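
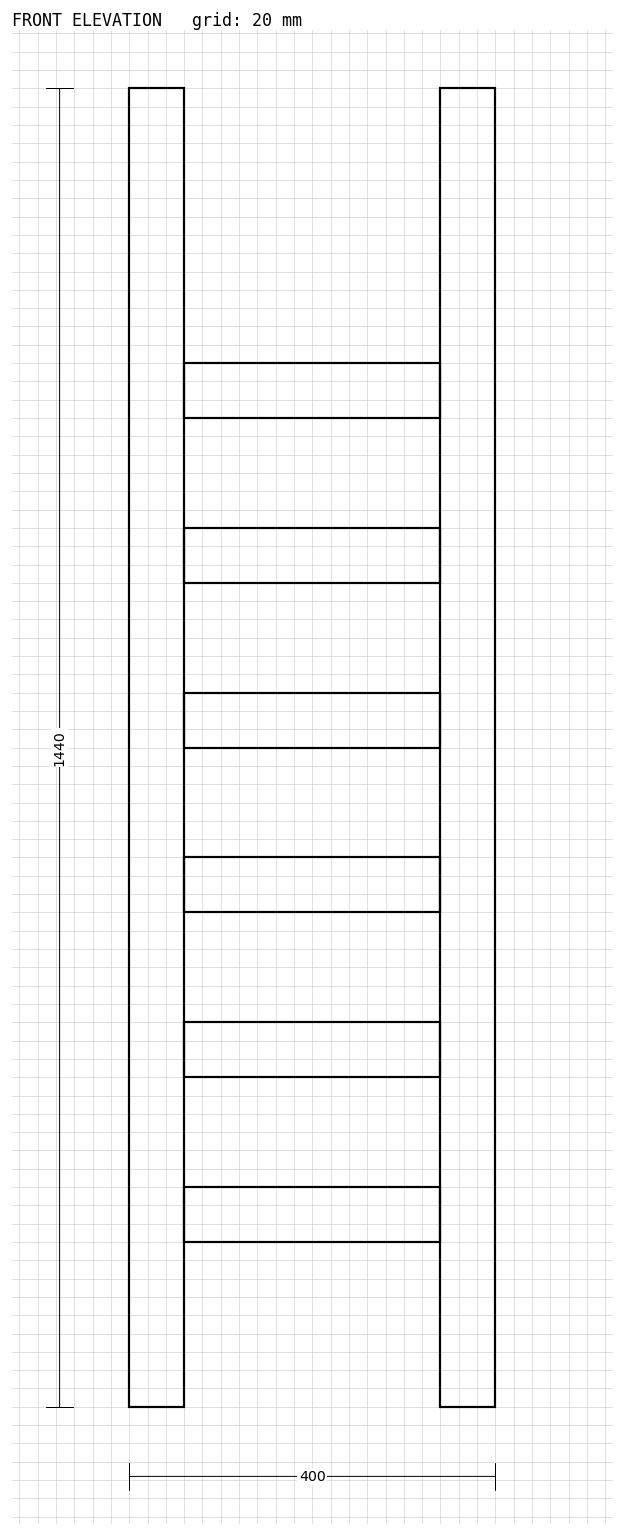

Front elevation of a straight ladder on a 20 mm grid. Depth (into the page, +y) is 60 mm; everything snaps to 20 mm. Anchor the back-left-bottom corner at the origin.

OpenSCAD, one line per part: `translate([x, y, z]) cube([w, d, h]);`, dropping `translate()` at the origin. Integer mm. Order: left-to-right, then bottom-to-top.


cube([60, 60, 1440]);
translate([60, 0, 180]) cube([280, 60, 60]);
translate([60, 0, 360]) cube([280, 60, 60]);
translate([60, 0, 540]) cube([280, 60, 60]);
translate([60, 0, 720]) cube([280, 60, 60]);
translate([60, 0, 900]) cube([280, 60, 60]);
translate([60, 0, 1080]) cube([280, 60, 60]);
translate([340, 0, 0]) cube([60, 60, 1440]);


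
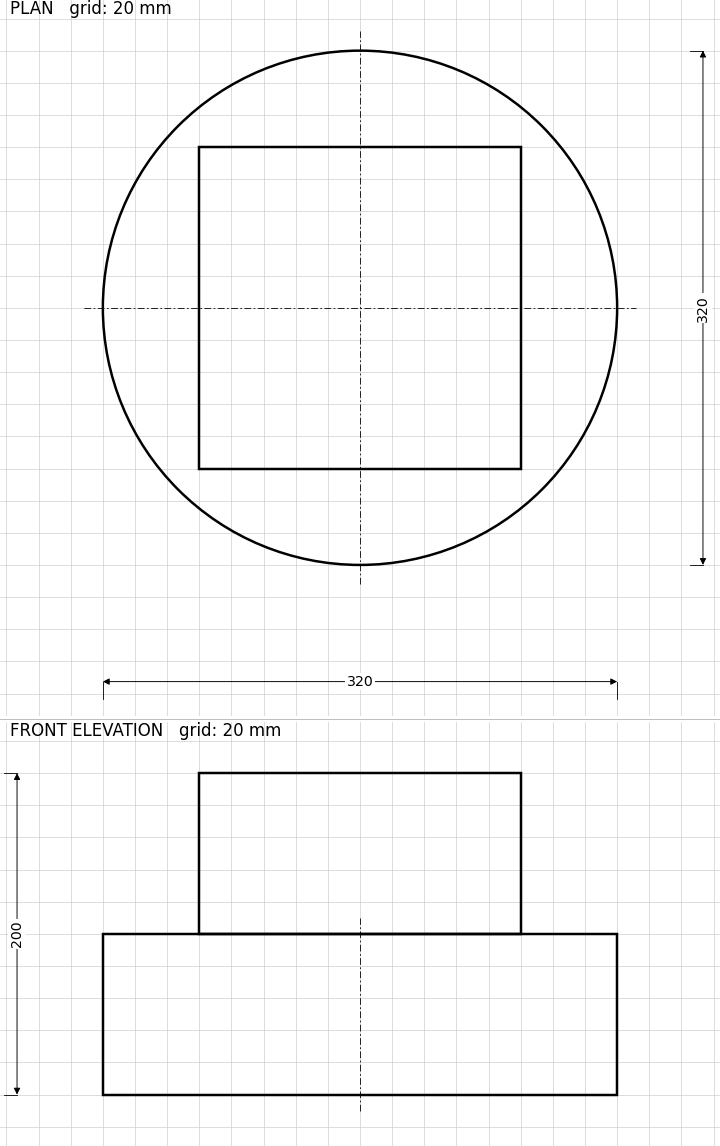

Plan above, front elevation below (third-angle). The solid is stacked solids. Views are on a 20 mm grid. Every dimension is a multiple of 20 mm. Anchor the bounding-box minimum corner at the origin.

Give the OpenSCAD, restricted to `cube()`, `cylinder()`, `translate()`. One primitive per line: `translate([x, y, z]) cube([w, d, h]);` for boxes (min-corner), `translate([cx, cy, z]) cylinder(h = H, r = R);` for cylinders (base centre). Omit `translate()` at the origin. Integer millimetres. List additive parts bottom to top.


translate([160, 160, 0]) cylinder(h = 100, r = 160);
translate([60, 60, 100]) cube([200, 200, 100]);


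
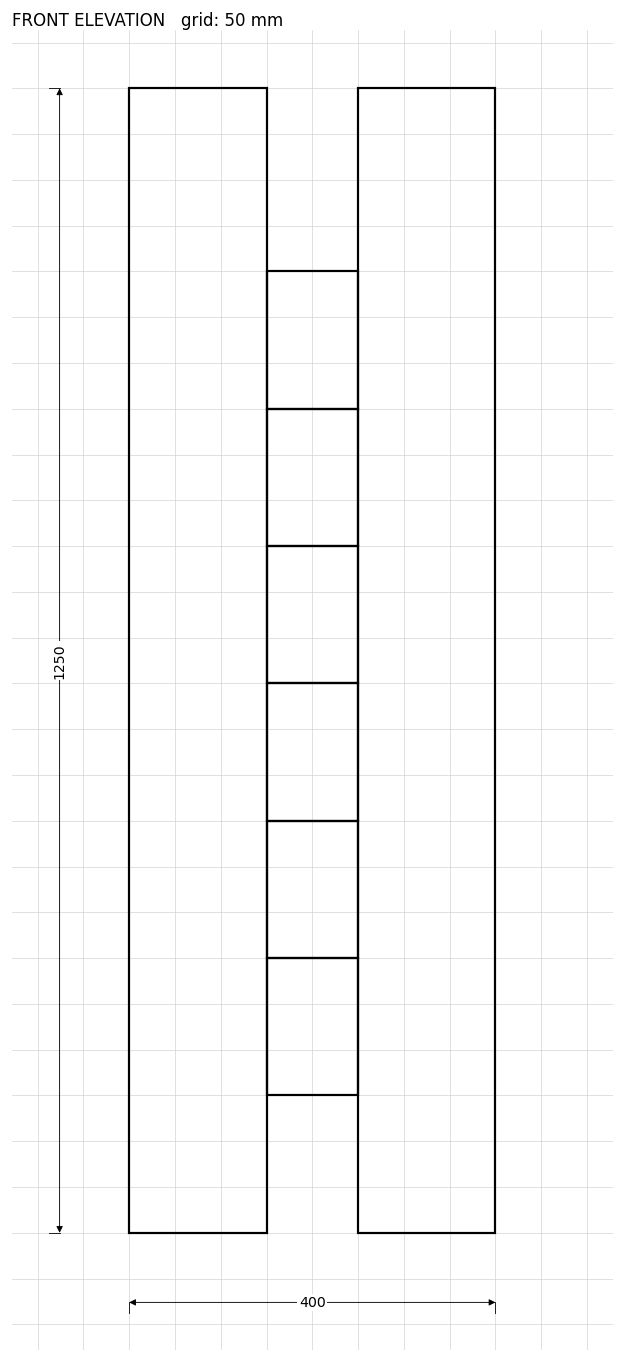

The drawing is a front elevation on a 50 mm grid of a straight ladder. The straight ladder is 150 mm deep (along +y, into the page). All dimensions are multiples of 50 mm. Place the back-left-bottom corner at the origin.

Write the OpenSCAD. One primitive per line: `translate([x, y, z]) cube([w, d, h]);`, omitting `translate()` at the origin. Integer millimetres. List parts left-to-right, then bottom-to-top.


cube([150, 150, 1250]);
translate([150, 0, 150]) cube([100, 150, 150]);
translate([150, 0, 300]) cube([100, 150, 150]);
translate([150, 0, 450]) cube([100, 150, 150]);
translate([150, 0, 600]) cube([100, 150, 150]);
translate([150, 0, 750]) cube([100, 150, 150]);
translate([150, 0, 900]) cube([100, 150, 150]);
translate([250, 0, 0]) cube([150, 150, 1250]);


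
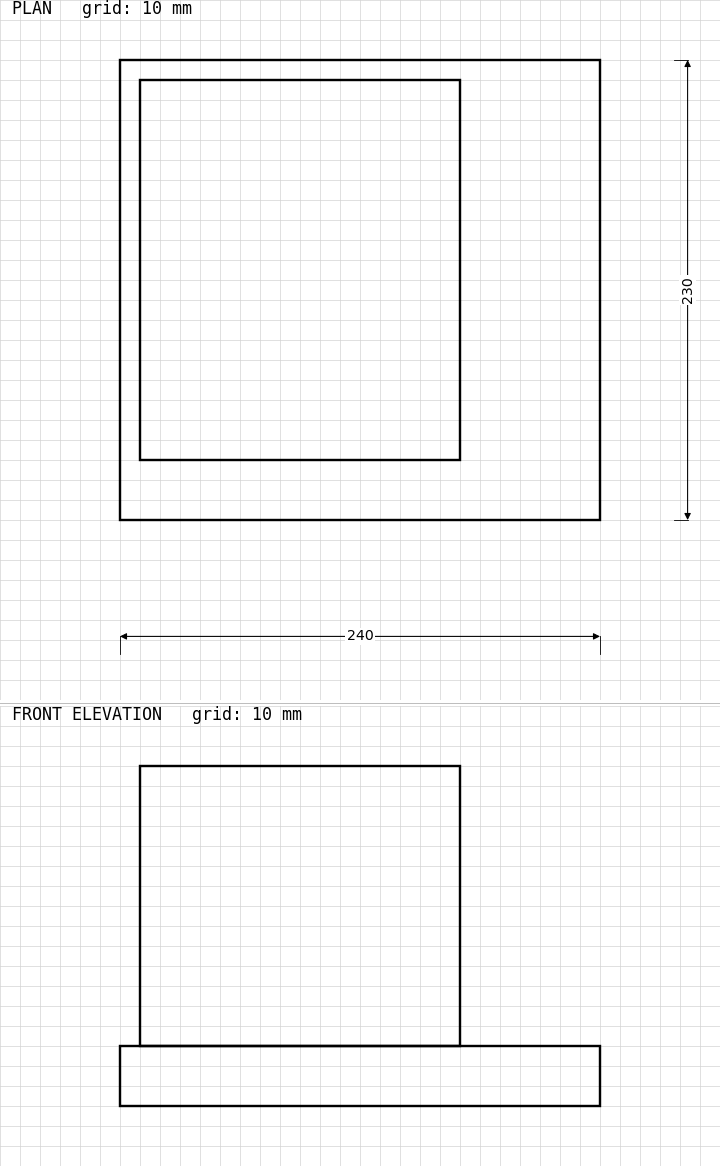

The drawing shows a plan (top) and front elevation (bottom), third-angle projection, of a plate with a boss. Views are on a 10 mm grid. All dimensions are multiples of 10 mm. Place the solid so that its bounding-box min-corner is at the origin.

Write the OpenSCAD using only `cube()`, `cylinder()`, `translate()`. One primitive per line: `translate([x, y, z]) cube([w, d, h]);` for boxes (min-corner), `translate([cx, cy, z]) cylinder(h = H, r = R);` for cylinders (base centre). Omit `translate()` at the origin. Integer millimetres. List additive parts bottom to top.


cube([240, 230, 30]);
translate([10, 30, 30]) cube([160, 190, 140]);


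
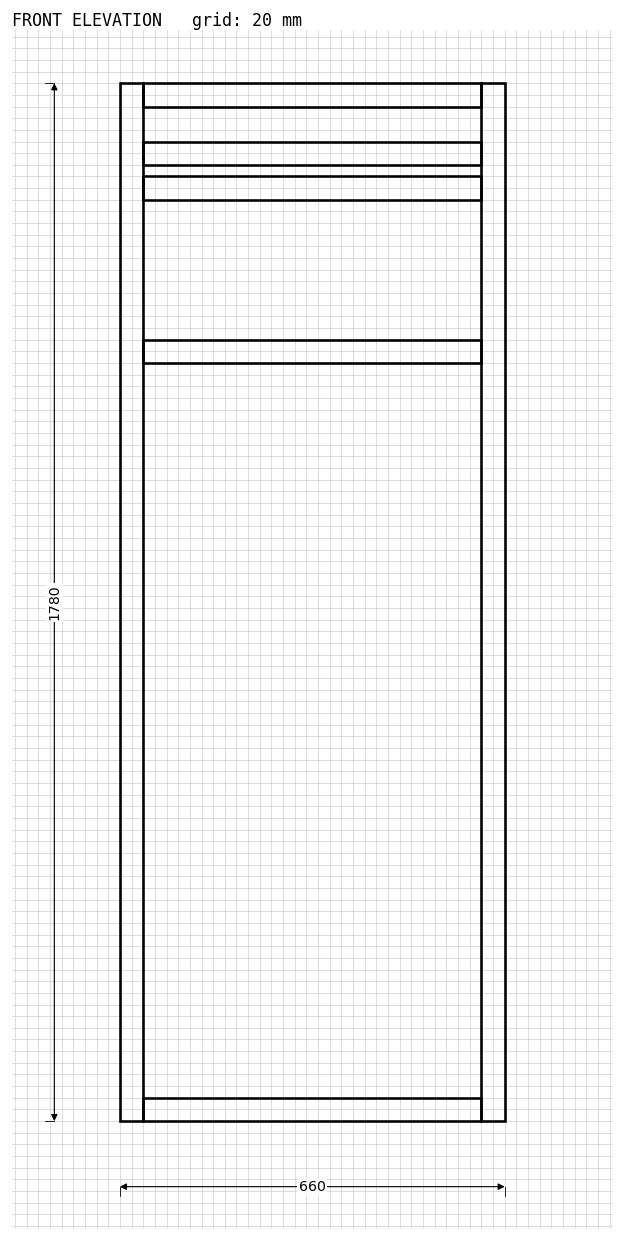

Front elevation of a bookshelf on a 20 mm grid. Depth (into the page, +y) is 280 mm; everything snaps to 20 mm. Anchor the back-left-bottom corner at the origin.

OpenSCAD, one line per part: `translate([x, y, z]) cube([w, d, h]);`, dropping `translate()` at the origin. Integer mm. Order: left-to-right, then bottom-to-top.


cube([40, 280, 1780]);
translate([40, 0, 0]) cube([580, 280, 40]);
translate([40, 0, 1300]) cube([580, 280, 40]);
translate([40, 0, 1580]) cube([580, 280, 40]);
translate([40, 0, 1640]) cube([580, 280, 40]);
translate([40, 0, 1740]) cube([580, 280, 40]);
translate([620, 0, 0]) cube([40, 280, 1780]);


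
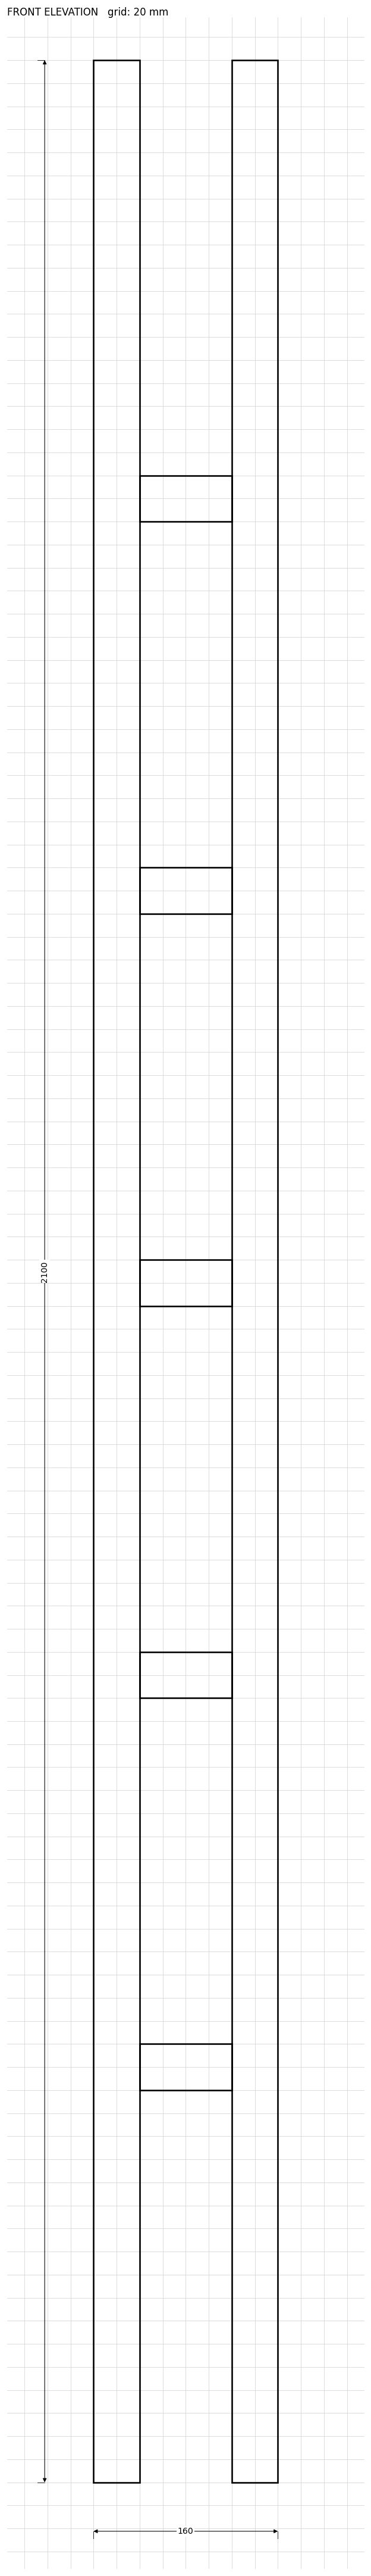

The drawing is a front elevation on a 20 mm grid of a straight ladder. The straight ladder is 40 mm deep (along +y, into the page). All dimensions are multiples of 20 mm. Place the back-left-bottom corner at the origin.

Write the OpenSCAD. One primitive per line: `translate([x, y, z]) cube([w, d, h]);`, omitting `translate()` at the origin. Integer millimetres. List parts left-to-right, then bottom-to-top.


cube([40, 40, 2100]);
translate([40, 0, 340]) cube([80, 40, 40]);
translate([40, 0, 680]) cube([80, 40, 40]);
translate([40, 0, 1020]) cube([80, 40, 40]);
translate([40, 0, 1360]) cube([80, 40, 40]);
translate([40, 0, 1700]) cube([80, 40, 40]);
translate([120, 0, 0]) cube([40, 40, 2100]);


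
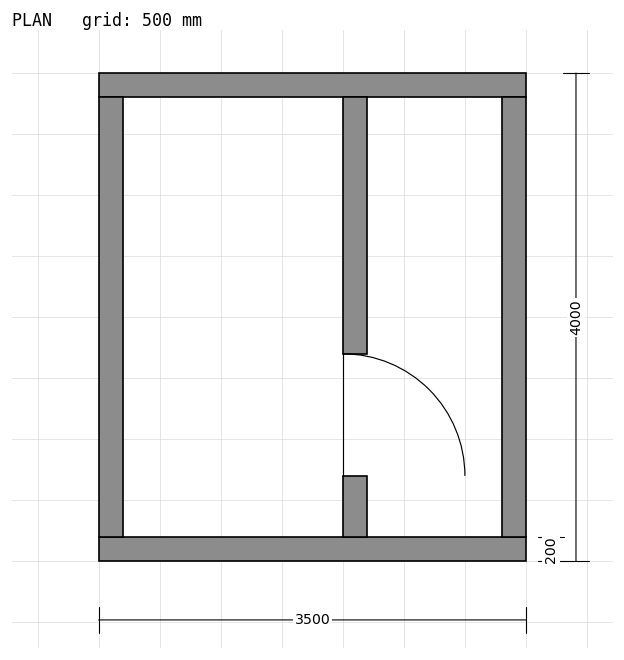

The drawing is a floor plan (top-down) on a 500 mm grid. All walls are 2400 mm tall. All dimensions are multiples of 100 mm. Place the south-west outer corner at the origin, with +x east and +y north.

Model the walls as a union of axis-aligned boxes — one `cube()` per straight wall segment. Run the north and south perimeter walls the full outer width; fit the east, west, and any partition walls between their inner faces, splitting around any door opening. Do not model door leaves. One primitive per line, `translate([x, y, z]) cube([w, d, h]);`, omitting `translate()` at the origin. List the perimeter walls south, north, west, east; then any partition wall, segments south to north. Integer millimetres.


cube([3500, 200, 2400]);
translate([0, 3800, 0]) cube([3500, 200, 2400]);
translate([0, 200, 0]) cube([200, 3600, 2400]);
translate([3300, 200, 0]) cube([200, 3600, 2400]);
translate([2000, 200, 0]) cube([200, 500, 2400]);
translate([2000, 1700, 0]) cube([200, 2100, 2400]);


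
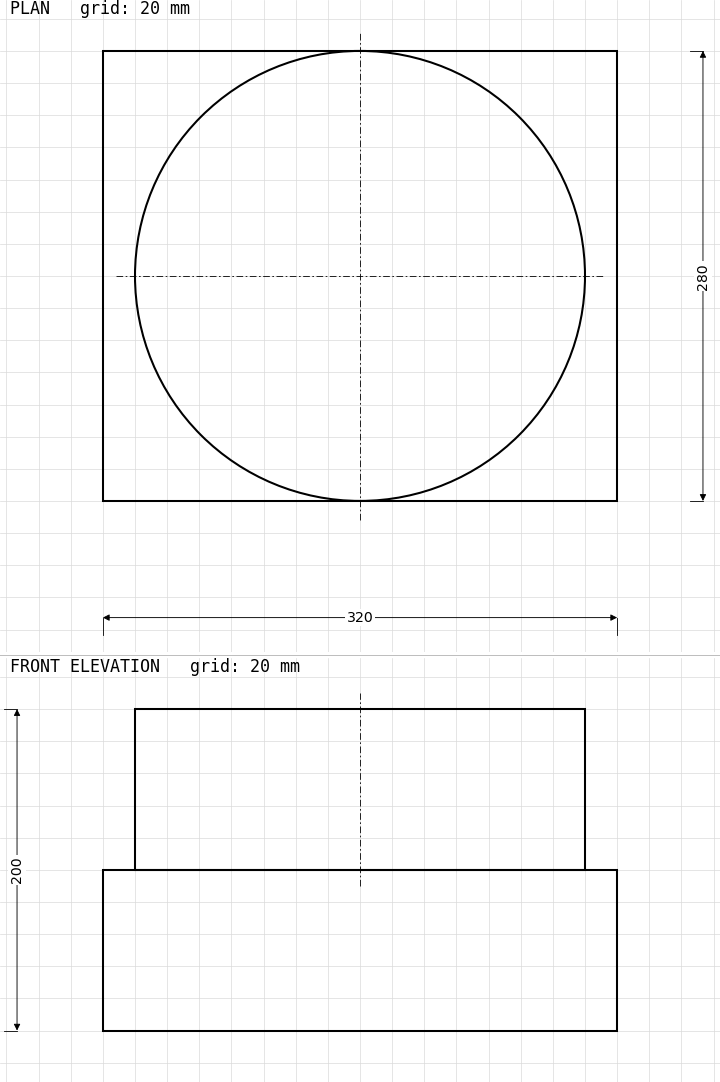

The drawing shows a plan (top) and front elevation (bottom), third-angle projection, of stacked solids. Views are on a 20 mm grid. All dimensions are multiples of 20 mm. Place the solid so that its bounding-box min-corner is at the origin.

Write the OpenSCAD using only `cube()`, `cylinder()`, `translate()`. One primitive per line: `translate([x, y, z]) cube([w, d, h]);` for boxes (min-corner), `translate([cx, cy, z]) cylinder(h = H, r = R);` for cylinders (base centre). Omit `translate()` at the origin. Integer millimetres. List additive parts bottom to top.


cube([320, 280, 100]);
translate([160, 140, 100]) cylinder(h = 100, r = 140);


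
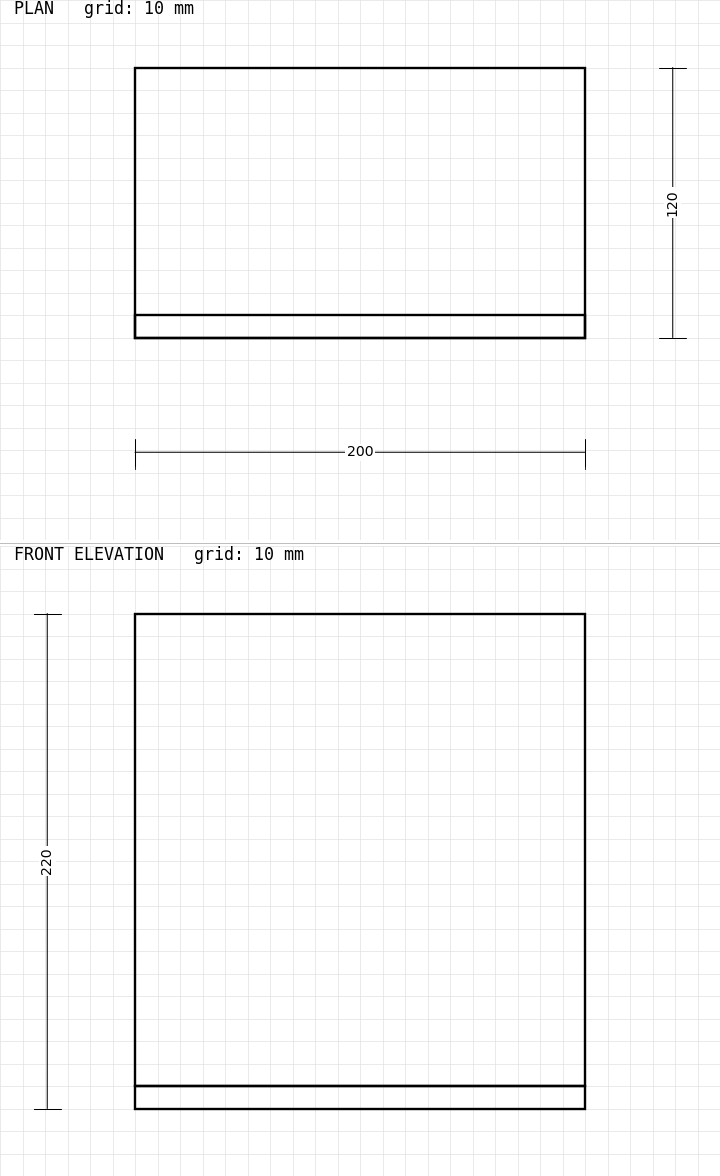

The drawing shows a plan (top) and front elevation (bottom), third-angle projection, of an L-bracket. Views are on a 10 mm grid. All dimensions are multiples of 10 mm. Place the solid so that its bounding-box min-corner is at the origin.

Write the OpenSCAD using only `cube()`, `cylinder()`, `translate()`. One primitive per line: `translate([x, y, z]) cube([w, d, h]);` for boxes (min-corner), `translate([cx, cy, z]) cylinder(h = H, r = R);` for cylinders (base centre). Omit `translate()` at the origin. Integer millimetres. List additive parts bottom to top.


cube([200, 120, 10]);
translate([0, 0, 10]) cube([200, 10, 210]);


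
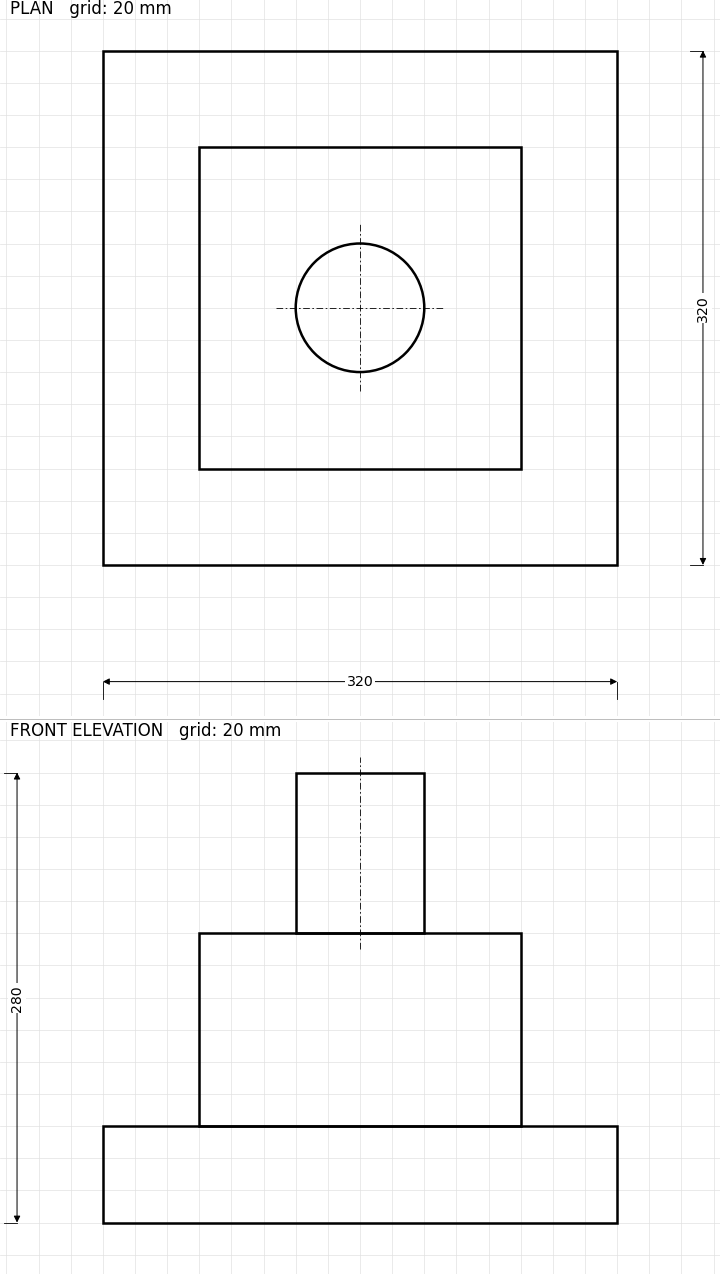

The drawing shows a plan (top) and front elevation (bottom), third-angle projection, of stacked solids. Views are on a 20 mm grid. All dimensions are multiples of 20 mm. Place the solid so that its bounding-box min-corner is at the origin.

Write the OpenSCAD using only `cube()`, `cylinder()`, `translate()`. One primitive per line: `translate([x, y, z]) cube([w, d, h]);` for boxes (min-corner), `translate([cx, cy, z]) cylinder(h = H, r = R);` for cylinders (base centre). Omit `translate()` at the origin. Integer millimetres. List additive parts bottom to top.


cube([320, 320, 60]);
translate([60, 60, 60]) cube([200, 200, 120]);
translate([160, 160, 180]) cylinder(h = 100, r = 40);


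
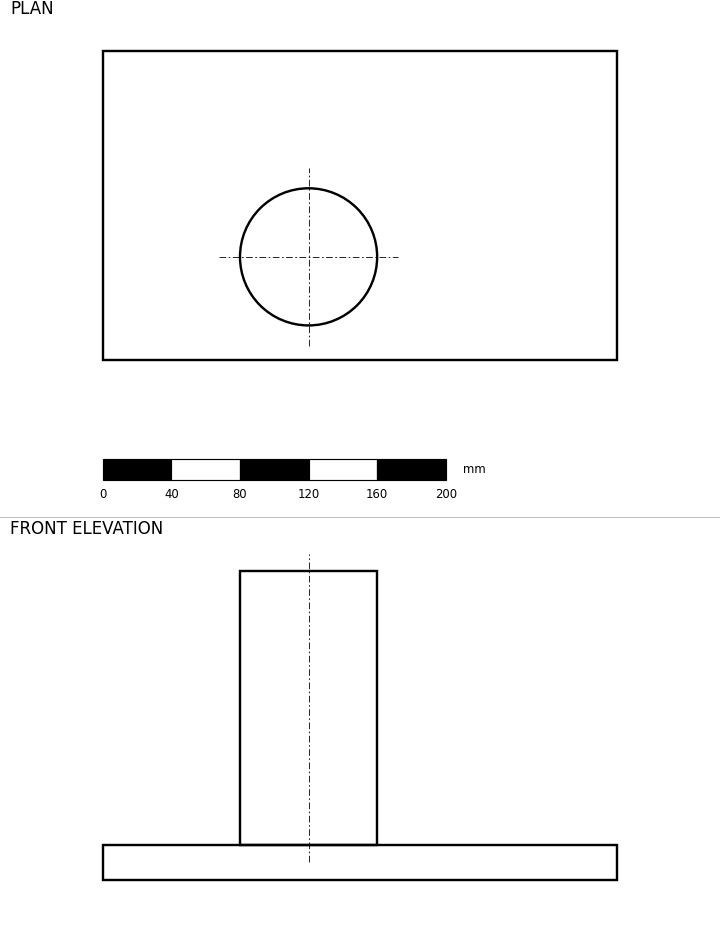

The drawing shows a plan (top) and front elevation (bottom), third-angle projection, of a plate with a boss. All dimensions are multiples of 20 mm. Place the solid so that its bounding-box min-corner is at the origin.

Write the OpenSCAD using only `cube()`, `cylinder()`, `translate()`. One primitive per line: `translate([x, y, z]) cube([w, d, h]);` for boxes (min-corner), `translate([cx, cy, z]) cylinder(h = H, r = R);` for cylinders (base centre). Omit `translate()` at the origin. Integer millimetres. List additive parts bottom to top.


cube([300, 180, 20]);
translate([120, 60, 20]) cylinder(h = 160, r = 40);


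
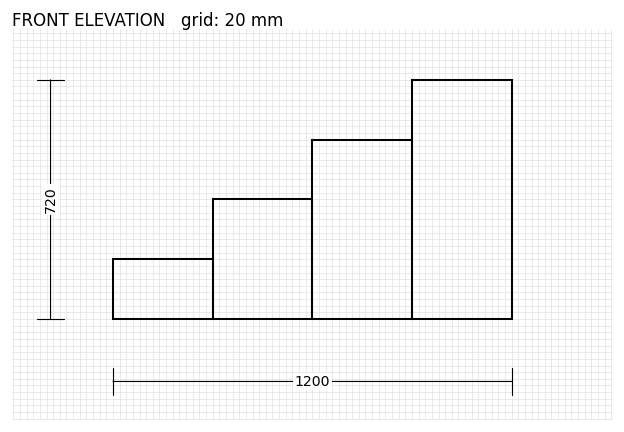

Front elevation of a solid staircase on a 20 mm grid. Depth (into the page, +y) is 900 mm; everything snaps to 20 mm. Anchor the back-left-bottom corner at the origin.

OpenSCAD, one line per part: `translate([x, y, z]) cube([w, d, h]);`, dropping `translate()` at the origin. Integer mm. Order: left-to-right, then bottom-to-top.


cube([300, 900, 180]);
translate([300, 0, 0]) cube([300, 900, 360]);
translate([600, 0, 0]) cube([300, 900, 540]);
translate([900, 0, 0]) cube([300, 900, 720]);


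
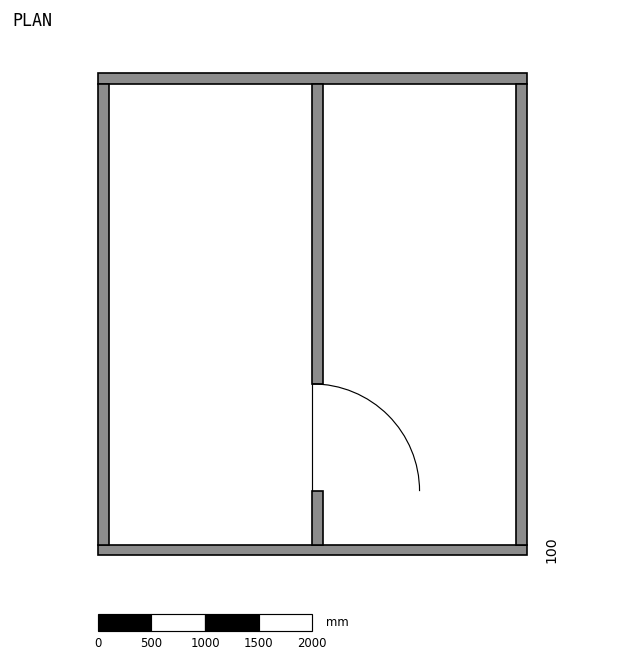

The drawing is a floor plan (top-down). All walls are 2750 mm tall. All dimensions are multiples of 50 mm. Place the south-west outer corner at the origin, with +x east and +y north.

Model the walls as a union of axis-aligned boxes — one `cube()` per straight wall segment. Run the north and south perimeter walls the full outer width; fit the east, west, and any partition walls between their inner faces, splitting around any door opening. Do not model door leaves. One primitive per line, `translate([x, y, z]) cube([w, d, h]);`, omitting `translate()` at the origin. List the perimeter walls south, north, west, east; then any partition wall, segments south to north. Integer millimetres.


cube([4000, 100, 2750]);
translate([0, 4400, 0]) cube([4000, 100, 2750]);
translate([0, 100, 0]) cube([100, 4300, 2750]);
translate([3900, 100, 0]) cube([100, 4300, 2750]);
translate([2000, 100, 0]) cube([100, 500, 2750]);
translate([2000, 1600, 0]) cube([100, 2800, 2750]);


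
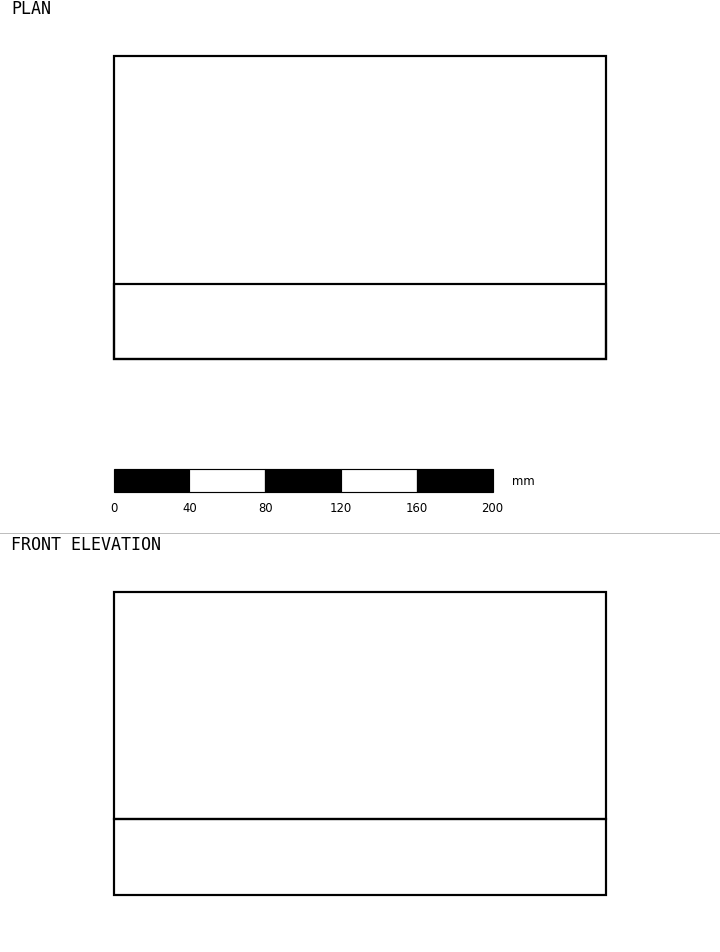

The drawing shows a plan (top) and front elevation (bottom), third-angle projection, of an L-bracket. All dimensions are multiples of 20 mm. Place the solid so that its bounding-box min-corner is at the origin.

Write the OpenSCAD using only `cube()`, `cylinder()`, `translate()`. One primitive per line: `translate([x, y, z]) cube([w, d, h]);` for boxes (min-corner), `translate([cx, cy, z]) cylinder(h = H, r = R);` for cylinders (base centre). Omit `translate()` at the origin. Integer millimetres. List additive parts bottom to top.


cube([260, 160, 40]);
translate([0, 0, 40]) cube([260, 40, 120]);


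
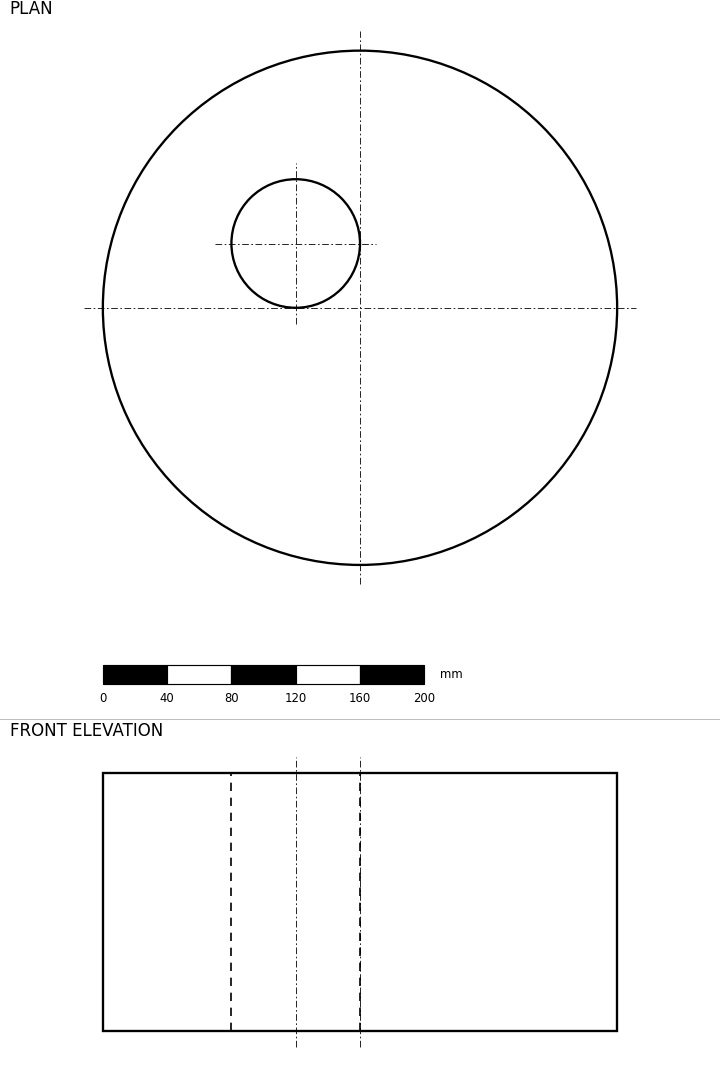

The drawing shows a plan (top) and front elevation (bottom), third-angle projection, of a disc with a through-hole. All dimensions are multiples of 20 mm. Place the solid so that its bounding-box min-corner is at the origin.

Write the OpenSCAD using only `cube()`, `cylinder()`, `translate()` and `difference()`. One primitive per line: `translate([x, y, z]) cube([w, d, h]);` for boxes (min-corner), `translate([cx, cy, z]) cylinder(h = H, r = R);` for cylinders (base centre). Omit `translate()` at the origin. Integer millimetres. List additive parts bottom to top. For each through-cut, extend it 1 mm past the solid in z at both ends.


difference() {
  translate([160, 160, 0]) cylinder(h = 160, r = 160);
  translate([120, 200, -1]) cylinder(h = 162, r = 40);
}


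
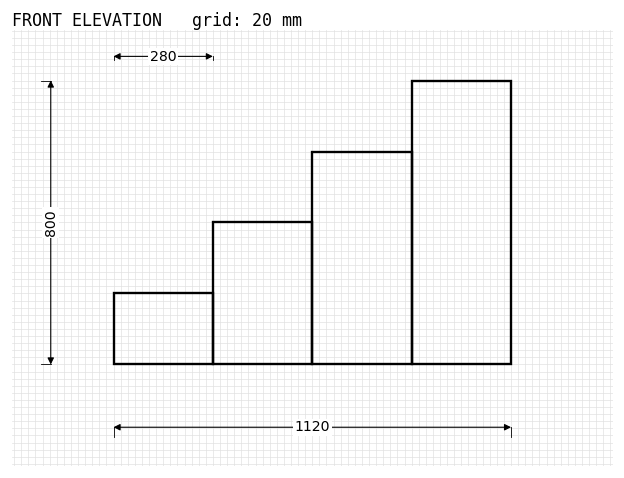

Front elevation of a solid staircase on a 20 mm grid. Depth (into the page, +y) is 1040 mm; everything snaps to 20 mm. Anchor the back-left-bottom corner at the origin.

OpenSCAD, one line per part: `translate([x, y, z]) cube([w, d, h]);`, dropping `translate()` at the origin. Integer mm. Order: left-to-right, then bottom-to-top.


cube([280, 1040, 200]);
translate([280, 0, 0]) cube([280, 1040, 400]);
translate([560, 0, 0]) cube([280, 1040, 600]);
translate([840, 0, 0]) cube([280, 1040, 800]);


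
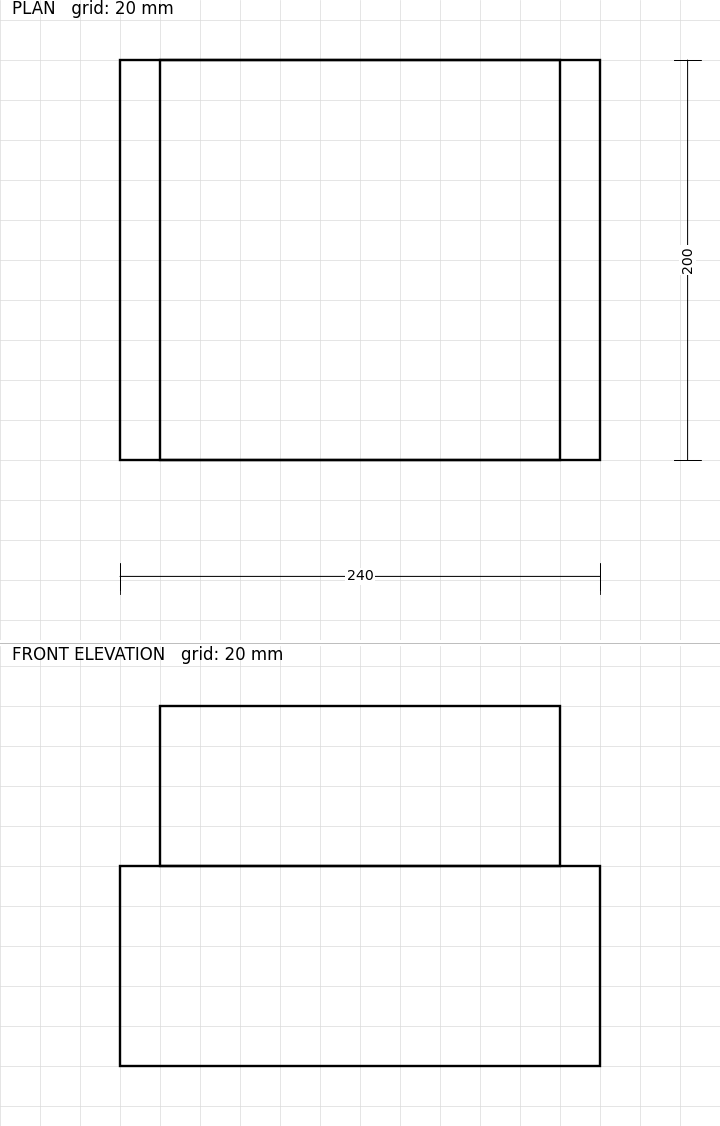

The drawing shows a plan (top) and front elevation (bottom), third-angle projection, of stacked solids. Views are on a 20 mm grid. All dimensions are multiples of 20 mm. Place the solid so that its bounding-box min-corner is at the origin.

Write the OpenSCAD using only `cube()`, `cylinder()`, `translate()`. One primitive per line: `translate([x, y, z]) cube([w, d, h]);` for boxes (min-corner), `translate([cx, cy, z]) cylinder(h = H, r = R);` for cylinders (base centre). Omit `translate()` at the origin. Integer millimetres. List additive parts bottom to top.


cube([240, 200, 100]);
translate([20, 0, 100]) cube([200, 200, 80]);


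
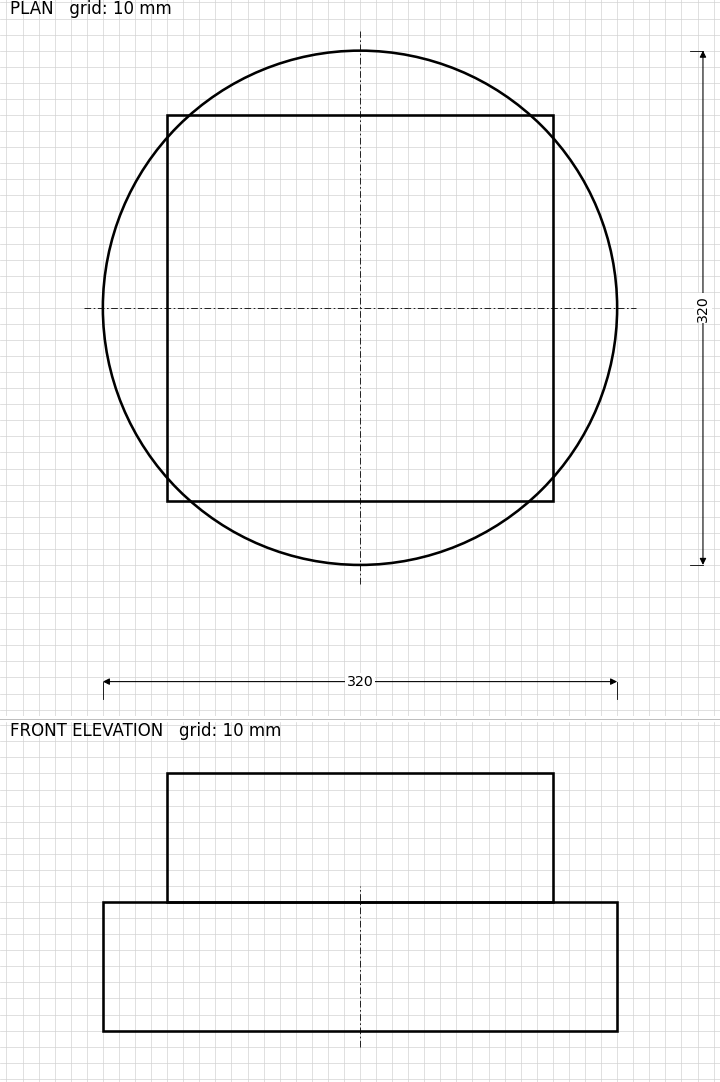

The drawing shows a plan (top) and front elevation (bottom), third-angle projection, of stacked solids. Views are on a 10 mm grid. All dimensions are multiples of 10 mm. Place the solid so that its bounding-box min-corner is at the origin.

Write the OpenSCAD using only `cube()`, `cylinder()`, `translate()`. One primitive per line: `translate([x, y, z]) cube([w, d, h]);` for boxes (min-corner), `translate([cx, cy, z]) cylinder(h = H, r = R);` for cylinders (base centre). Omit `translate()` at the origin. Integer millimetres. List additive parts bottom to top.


translate([160, 160, 0]) cylinder(h = 80, r = 160);
translate([40, 40, 80]) cube([240, 240, 80]);


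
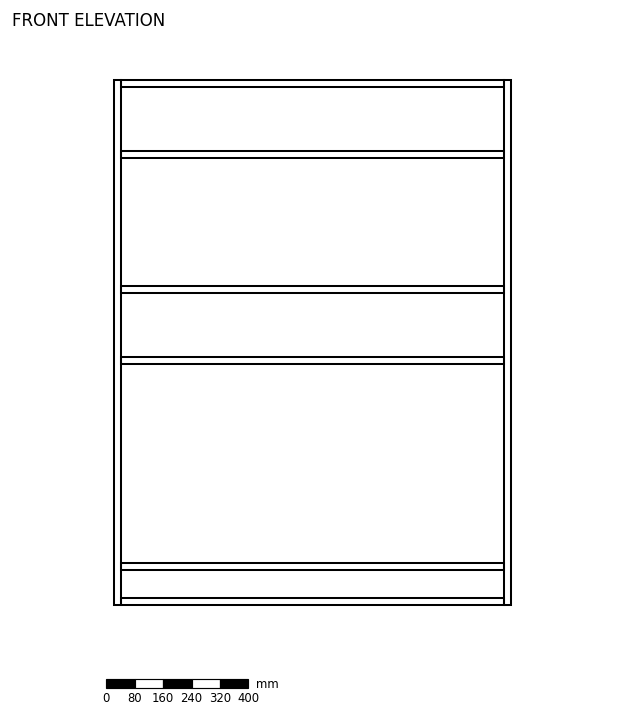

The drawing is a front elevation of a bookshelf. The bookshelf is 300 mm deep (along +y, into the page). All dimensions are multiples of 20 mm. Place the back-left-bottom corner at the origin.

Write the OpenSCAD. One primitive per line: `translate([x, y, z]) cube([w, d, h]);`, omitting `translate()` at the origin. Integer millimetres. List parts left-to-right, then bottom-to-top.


cube([20, 300, 1480]);
translate([20, 0, 0]) cube([1080, 300, 20]);
translate([20, 0, 100]) cube([1080, 300, 20]);
translate([20, 0, 680]) cube([1080, 300, 20]);
translate([20, 0, 880]) cube([1080, 300, 20]);
translate([20, 0, 1260]) cube([1080, 300, 20]);
translate([20, 0, 1460]) cube([1080, 300, 20]);
translate([1100, 0, 0]) cube([20, 300, 1480]);


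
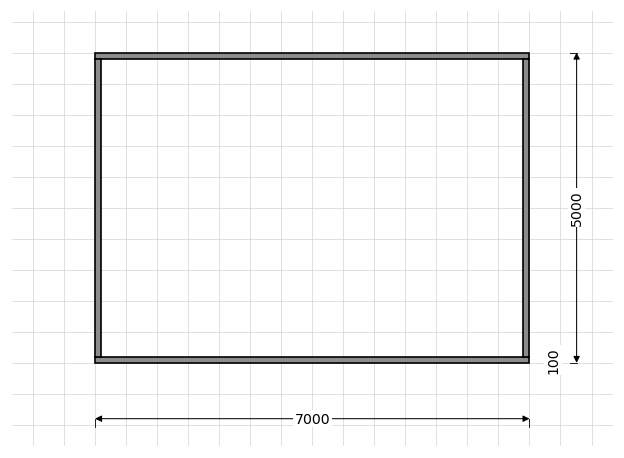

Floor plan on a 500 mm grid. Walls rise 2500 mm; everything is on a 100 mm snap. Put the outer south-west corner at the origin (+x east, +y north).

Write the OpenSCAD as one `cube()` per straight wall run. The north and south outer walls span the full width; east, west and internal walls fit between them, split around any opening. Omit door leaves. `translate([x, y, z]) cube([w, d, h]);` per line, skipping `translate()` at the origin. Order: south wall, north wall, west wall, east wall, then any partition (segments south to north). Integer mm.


cube([7000, 100, 2500]);
translate([0, 4900, 0]) cube([7000, 100, 2500]);
translate([0, 100, 0]) cube([100, 4800, 2500]);
translate([6900, 100, 0]) cube([100, 4800, 2500]);


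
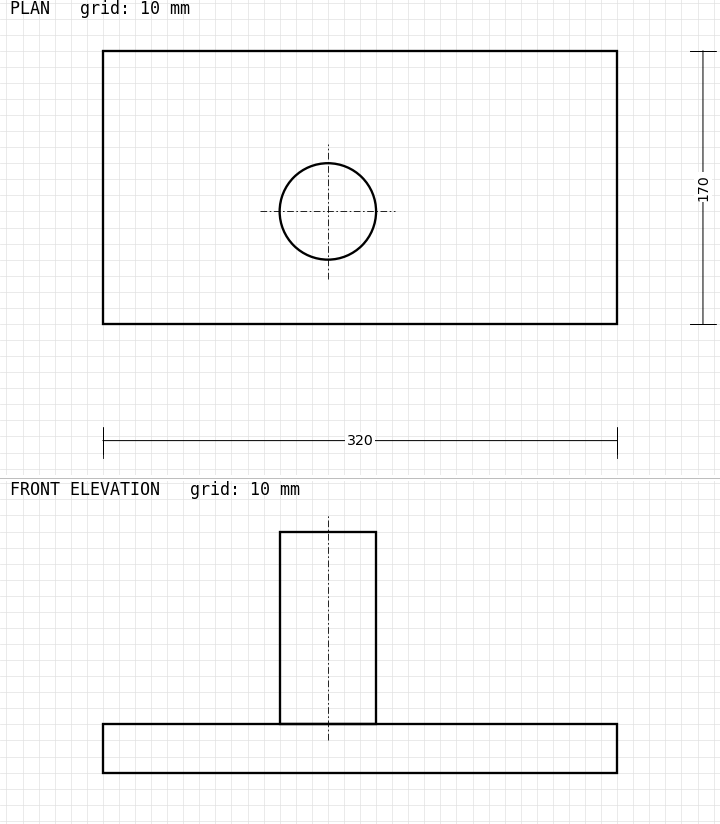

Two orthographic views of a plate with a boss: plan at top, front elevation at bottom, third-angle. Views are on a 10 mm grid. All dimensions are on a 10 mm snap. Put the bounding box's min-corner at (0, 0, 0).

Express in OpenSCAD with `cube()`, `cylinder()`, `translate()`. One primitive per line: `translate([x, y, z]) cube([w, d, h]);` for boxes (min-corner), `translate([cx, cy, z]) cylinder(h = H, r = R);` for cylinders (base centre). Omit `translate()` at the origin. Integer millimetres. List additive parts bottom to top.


cube([320, 170, 30]);
translate([140, 70, 30]) cylinder(h = 120, r = 30);


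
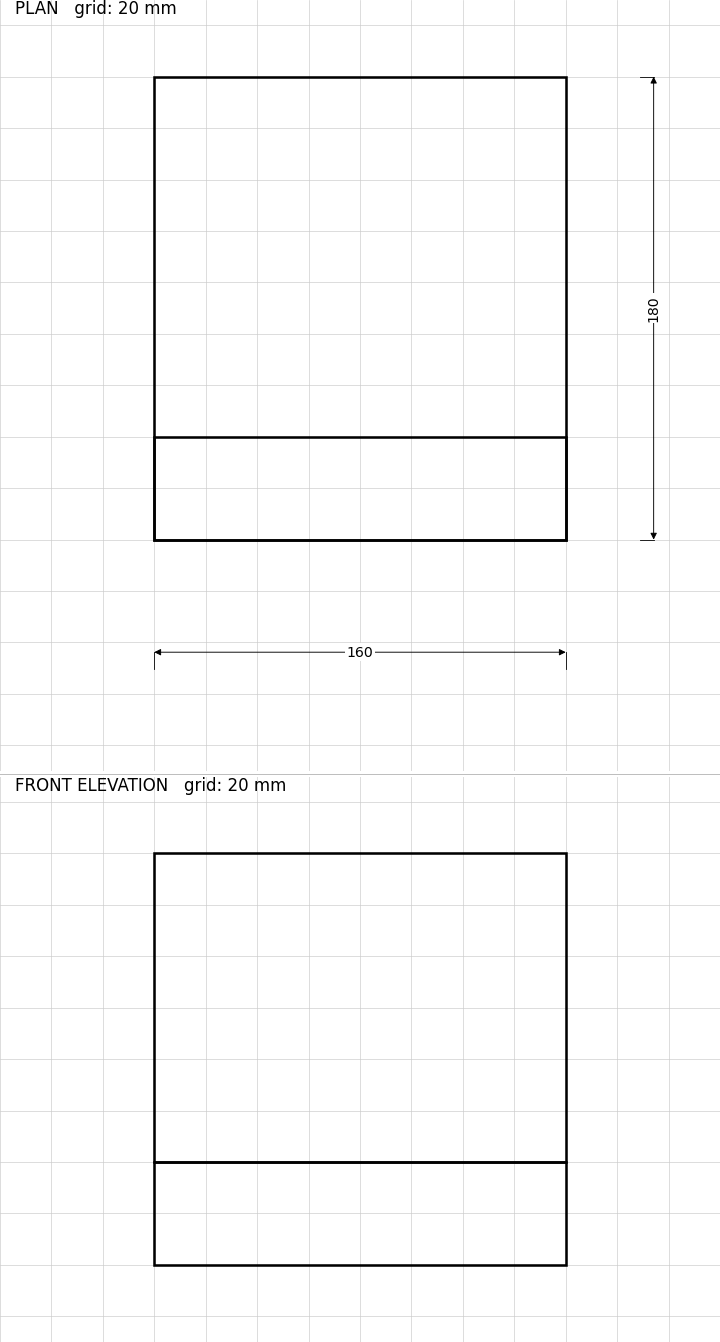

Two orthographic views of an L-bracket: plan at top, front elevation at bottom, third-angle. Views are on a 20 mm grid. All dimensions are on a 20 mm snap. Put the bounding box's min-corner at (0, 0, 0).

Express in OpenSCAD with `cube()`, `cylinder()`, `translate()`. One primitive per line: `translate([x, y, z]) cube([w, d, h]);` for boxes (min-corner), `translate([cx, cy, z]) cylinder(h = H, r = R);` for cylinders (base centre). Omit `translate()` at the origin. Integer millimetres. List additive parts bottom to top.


cube([160, 180, 40]);
translate([0, 0, 40]) cube([160, 40, 120]);


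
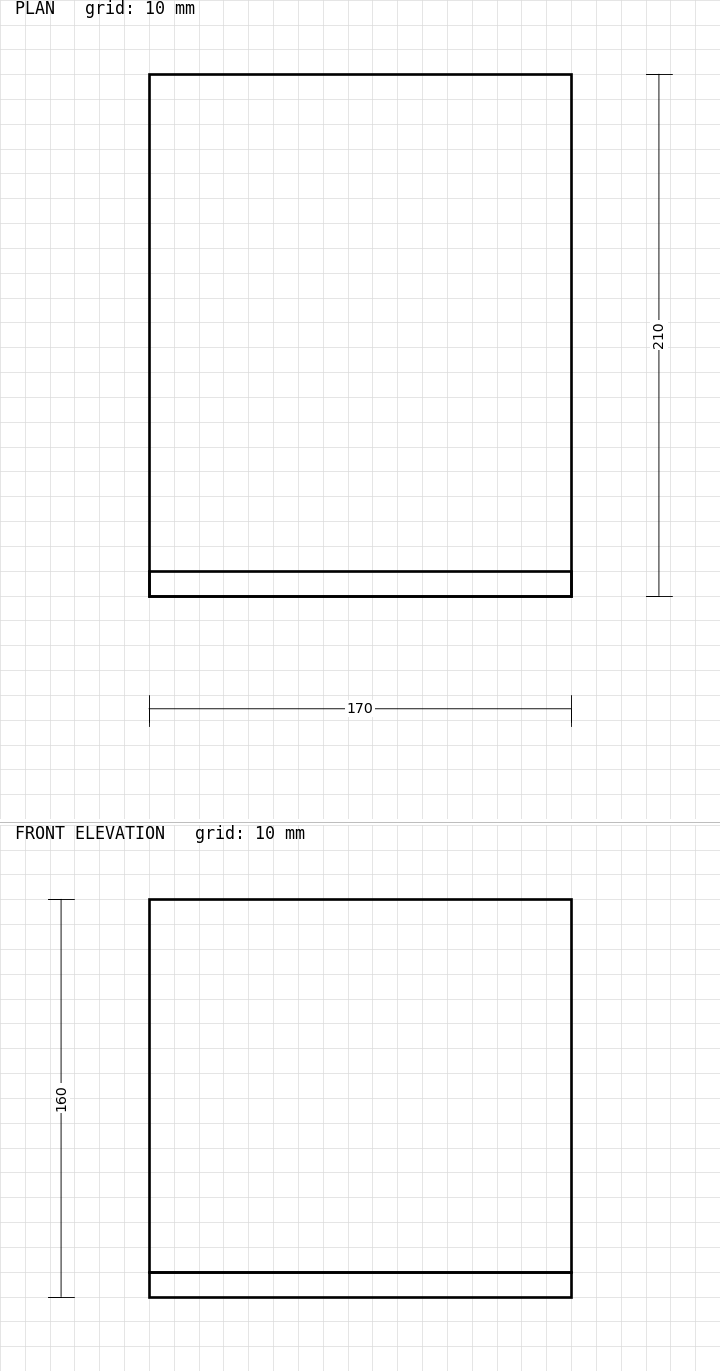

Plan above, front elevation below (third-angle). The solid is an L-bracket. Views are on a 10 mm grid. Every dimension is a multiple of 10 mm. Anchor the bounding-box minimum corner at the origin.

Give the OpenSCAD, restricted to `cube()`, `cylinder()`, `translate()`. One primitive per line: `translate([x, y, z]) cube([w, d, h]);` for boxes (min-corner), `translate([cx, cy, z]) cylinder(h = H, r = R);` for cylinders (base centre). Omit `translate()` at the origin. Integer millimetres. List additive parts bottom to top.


cube([170, 210, 10]);
translate([0, 0, 10]) cube([170, 10, 150]);


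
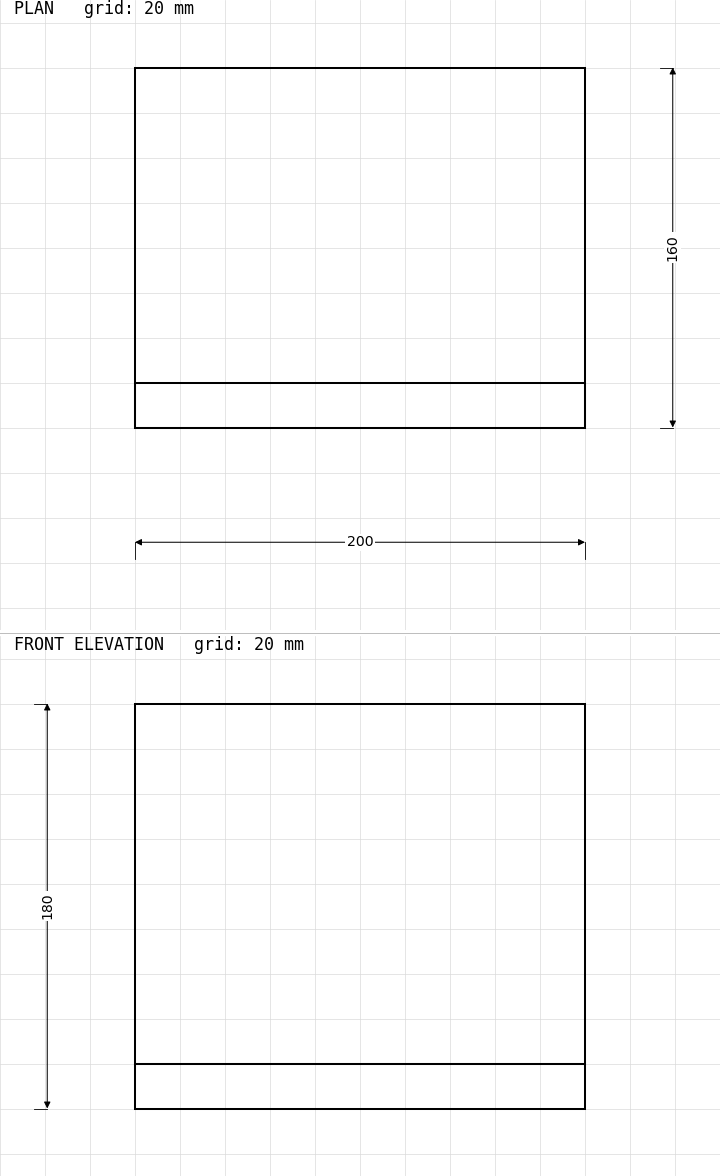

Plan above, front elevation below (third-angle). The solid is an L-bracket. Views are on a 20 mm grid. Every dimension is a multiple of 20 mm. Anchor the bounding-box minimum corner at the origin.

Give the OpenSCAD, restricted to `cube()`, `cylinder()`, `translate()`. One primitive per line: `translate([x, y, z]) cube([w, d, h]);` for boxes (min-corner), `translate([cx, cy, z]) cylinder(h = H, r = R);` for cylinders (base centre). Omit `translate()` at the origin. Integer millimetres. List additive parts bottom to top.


cube([200, 160, 20]);
translate([0, 0, 20]) cube([200, 20, 160]);


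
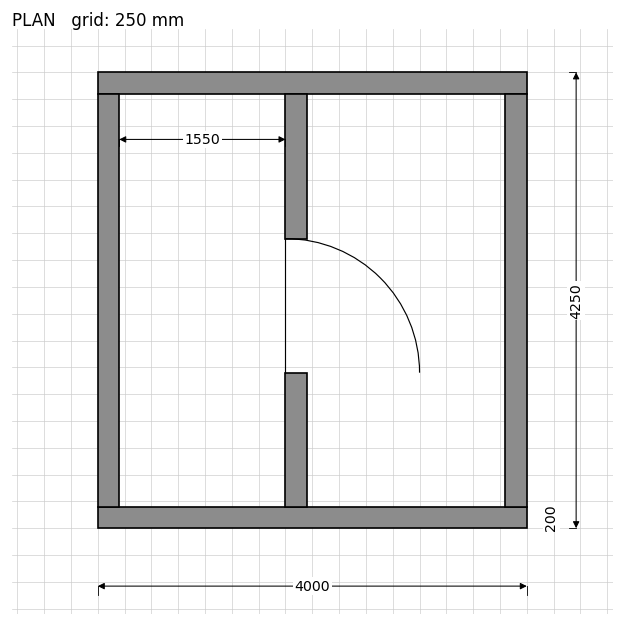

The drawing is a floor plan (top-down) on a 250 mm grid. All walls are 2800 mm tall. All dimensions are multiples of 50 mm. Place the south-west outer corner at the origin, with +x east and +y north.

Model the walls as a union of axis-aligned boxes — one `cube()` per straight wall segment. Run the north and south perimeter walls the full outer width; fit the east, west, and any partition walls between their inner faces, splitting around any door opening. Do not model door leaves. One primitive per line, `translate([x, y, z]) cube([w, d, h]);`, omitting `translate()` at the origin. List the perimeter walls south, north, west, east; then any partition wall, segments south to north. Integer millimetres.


cube([4000, 200, 2800]);
translate([0, 4050, 0]) cube([4000, 200, 2800]);
translate([0, 200, 0]) cube([200, 3850, 2800]);
translate([3800, 200, 0]) cube([200, 3850, 2800]);
translate([1750, 200, 0]) cube([200, 1250, 2800]);
translate([1750, 2700, 0]) cube([200, 1350, 2800]);


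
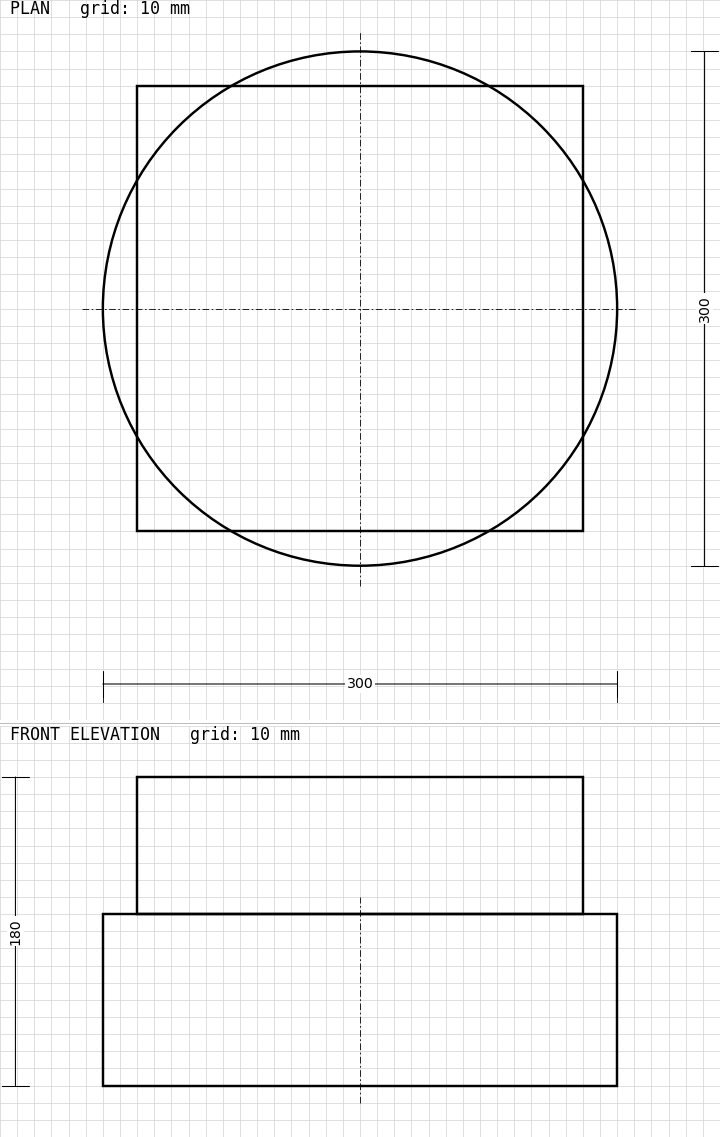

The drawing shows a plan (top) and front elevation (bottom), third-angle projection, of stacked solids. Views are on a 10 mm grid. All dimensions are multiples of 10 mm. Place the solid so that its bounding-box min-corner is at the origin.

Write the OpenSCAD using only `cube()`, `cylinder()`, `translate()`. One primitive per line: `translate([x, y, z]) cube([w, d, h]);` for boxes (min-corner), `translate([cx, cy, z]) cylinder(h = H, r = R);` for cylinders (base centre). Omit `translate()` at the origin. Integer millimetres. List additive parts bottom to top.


translate([150, 150, 0]) cylinder(h = 100, r = 150);
translate([20, 20, 100]) cube([260, 260, 80]);


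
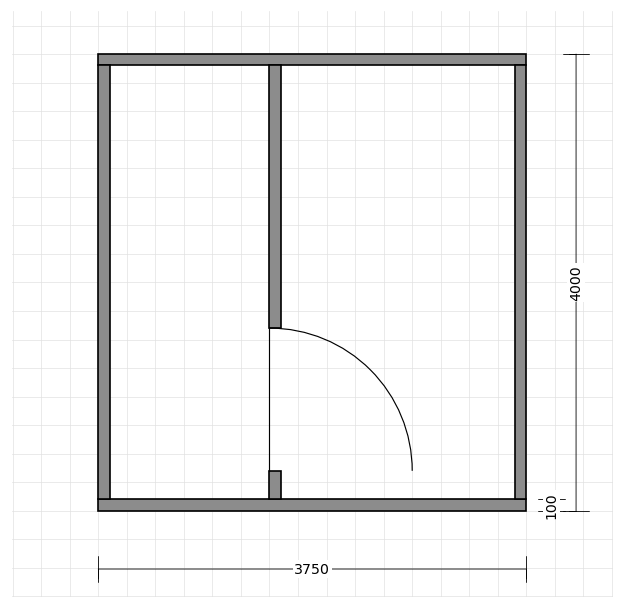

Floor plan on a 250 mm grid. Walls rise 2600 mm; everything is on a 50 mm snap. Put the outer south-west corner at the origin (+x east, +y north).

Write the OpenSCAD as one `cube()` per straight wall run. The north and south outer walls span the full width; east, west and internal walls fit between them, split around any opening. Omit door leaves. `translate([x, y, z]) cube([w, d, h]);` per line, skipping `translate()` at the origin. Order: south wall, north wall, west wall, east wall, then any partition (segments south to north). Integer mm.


cube([3750, 100, 2600]);
translate([0, 3900, 0]) cube([3750, 100, 2600]);
translate([0, 100, 0]) cube([100, 3800, 2600]);
translate([3650, 100, 0]) cube([100, 3800, 2600]);
translate([1500, 100, 0]) cube([100, 250, 2600]);
translate([1500, 1600, 0]) cube([100, 2300, 2600]);


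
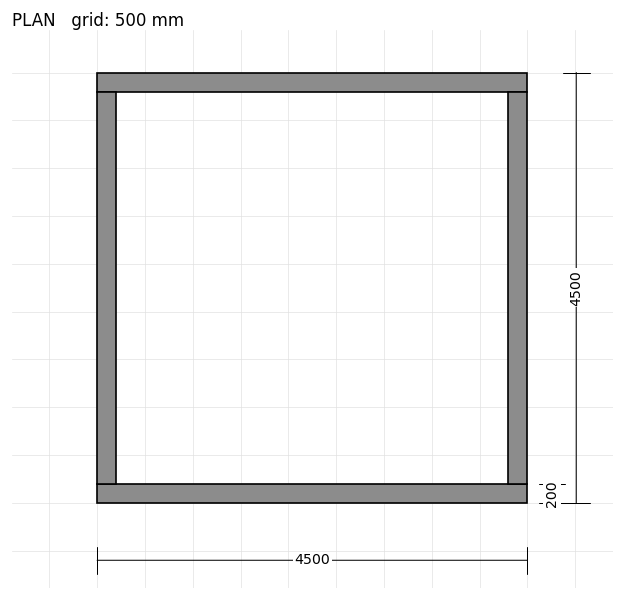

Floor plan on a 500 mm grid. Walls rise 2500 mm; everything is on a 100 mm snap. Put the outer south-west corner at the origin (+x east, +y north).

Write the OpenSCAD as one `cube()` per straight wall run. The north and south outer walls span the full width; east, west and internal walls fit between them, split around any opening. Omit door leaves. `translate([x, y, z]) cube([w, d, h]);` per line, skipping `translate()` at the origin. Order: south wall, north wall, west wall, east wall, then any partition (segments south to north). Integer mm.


cube([4500, 200, 2500]);
translate([0, 4300, 0]) cube([4500, 200, 2500]);
translate([0, 200, 0]) cube([200, 4100, 2500]);
translate([4300, 200, 0]) cube([200, 4100, 2500]);


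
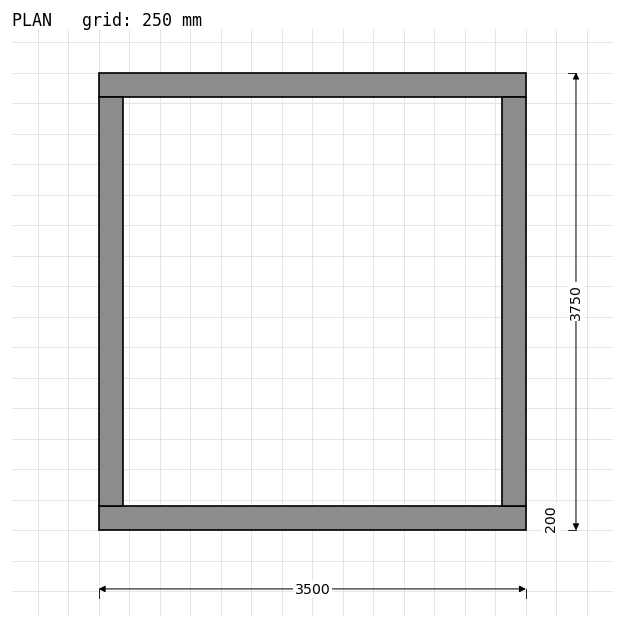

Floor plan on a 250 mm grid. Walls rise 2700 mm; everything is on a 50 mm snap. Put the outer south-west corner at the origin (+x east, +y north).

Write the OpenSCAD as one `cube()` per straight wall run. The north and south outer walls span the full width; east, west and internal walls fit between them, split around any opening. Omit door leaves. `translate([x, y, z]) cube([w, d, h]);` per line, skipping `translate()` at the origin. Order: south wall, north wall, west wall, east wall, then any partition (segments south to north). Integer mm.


cube([3500, 200, 2700]);
translate([0, 3550, 0]) cube([3500, 200, 2700]);
translate([0, 200, 0]) cube([200, 3350, 2700]);
translate([3300, 200, 0]) cube([200, 3350, 2700]);


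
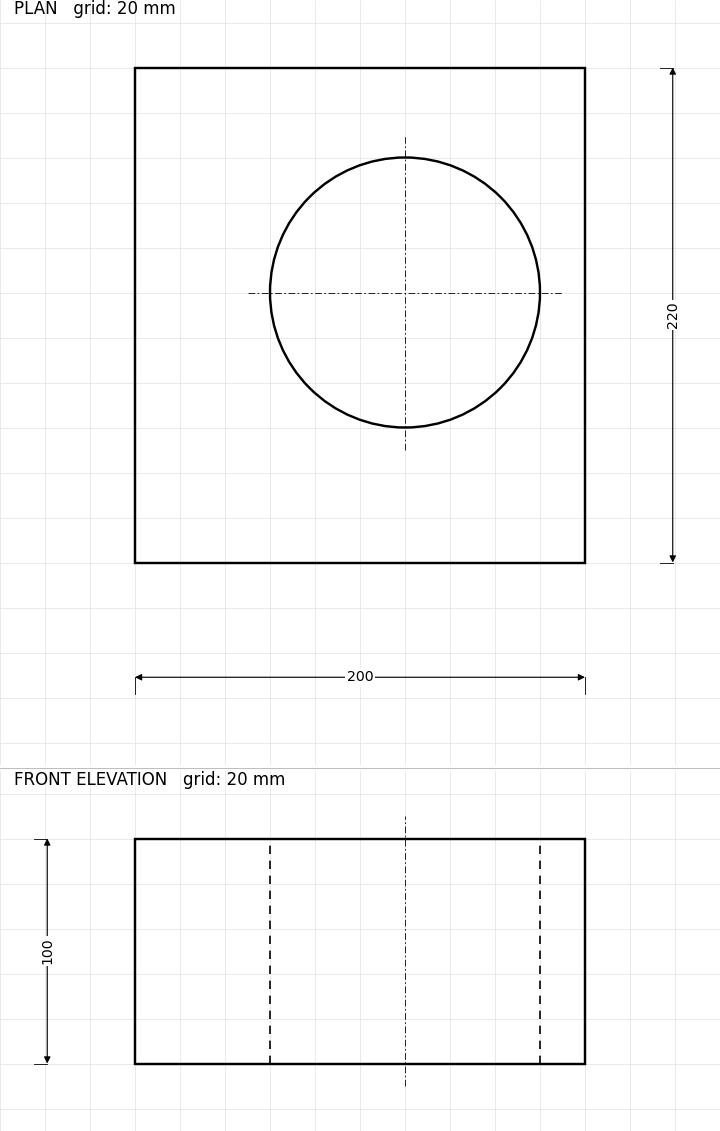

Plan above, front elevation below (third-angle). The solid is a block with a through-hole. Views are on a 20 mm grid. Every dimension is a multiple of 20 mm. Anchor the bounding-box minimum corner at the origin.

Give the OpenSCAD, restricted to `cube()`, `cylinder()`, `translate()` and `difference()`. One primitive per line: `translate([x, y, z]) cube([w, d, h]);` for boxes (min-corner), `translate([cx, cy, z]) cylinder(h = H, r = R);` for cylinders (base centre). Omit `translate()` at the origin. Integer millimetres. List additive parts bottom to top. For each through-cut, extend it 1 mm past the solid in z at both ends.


difference() {
  cube([200, 220, 100]);
  translate([120, 120, -1]) cylinder(h = 102, r = 60);
}


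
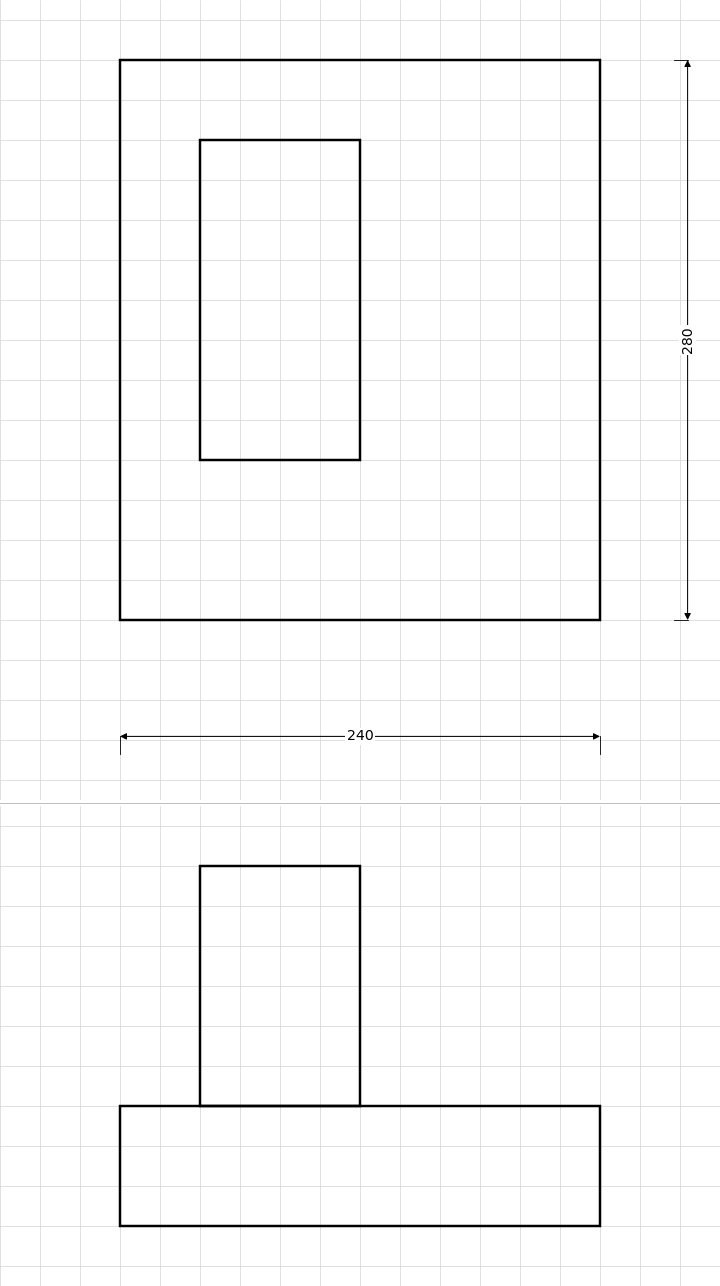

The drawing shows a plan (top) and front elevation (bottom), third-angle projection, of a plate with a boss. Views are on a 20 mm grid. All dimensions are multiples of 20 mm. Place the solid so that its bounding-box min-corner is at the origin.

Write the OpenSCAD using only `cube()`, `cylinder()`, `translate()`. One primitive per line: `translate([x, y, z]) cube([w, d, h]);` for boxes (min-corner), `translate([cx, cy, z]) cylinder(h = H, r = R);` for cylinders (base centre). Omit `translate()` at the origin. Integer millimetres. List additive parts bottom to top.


cube([240, 280, 60]);
translate([40, 80, 60]) cube([80, 160, 120]);


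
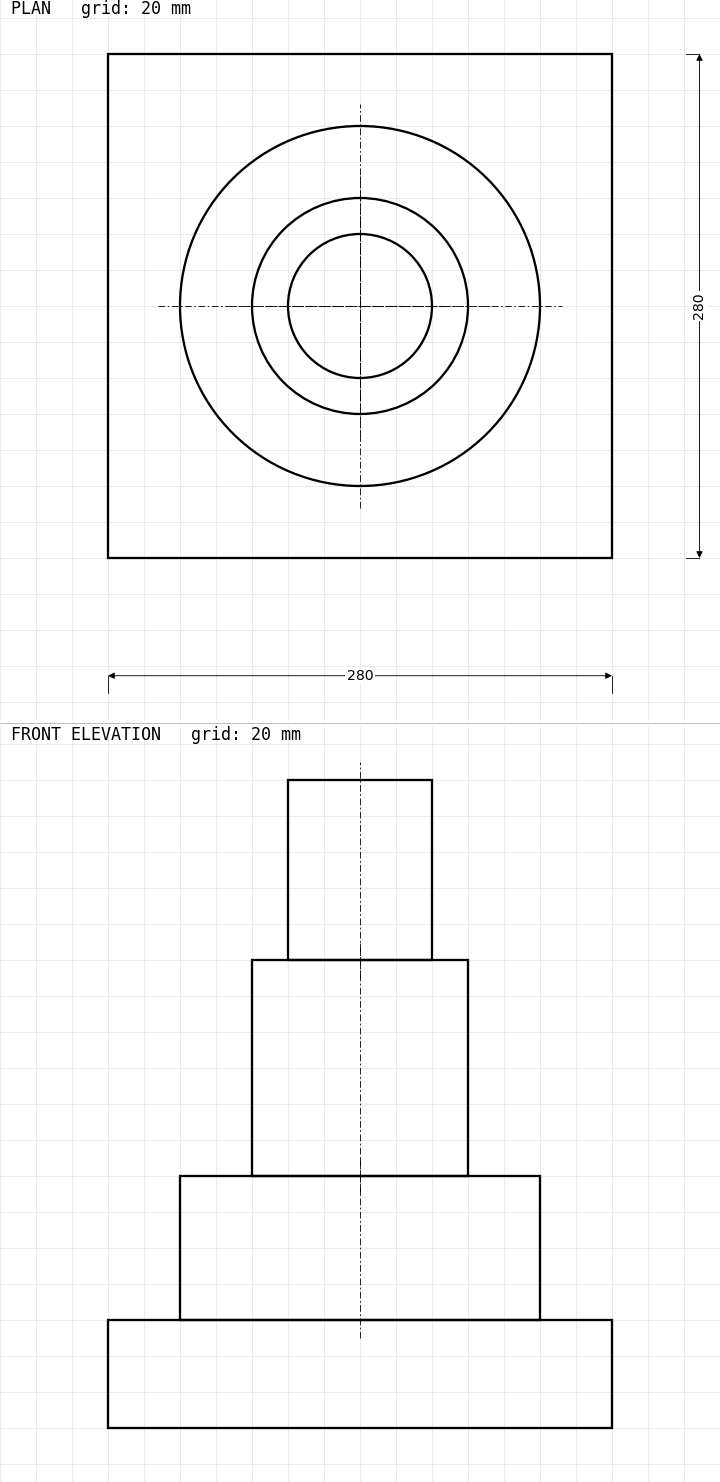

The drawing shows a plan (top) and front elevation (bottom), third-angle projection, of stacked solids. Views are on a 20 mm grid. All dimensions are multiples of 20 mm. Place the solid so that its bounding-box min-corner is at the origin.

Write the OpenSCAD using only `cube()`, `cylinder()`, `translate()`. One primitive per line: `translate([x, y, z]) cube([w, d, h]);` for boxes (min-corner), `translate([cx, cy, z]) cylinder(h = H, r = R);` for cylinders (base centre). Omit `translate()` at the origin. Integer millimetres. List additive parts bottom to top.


cube([280, 280, 60]);
translate([140, 140, 60]) cylinder(h = 80, r = 100);
translate([140, 140, 140]) cylinder(h = 120, r = 60);
translate([140, 140, 260]) cylinder(h = 100, r = 40);


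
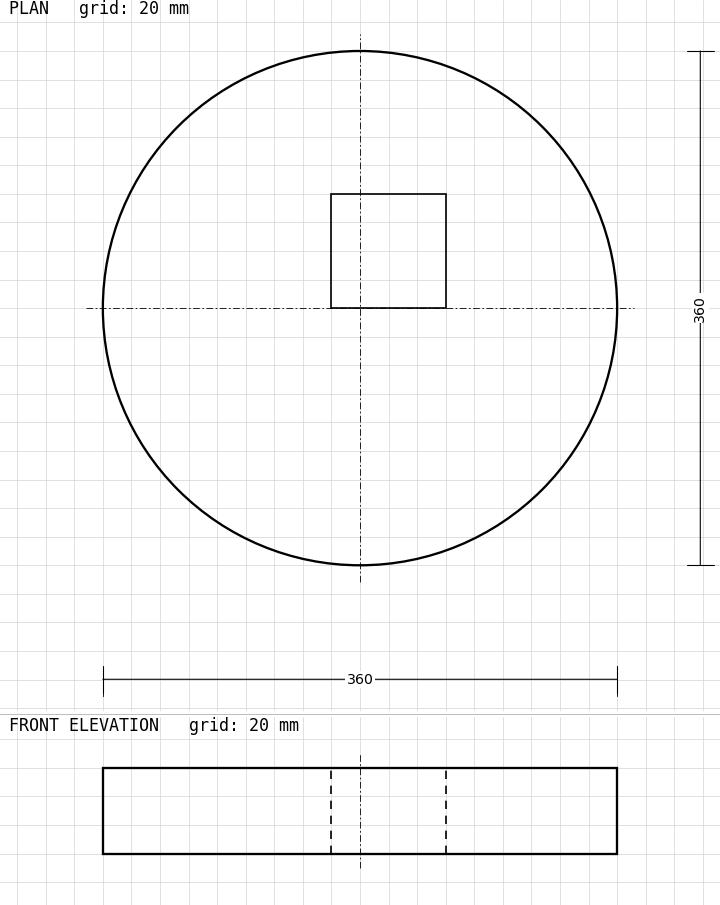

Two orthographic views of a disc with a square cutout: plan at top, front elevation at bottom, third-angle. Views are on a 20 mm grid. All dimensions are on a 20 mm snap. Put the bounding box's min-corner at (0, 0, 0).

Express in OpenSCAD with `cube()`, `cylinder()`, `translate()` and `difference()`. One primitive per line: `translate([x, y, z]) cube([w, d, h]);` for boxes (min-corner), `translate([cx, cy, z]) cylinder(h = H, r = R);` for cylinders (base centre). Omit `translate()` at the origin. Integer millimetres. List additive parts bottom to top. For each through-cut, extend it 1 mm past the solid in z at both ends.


difference() {
  translate([180, 180, 0]) cylinder(h = 60, r = 180);
  translate([160, 180, -1]) cube([80, 80, 62]);
}
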